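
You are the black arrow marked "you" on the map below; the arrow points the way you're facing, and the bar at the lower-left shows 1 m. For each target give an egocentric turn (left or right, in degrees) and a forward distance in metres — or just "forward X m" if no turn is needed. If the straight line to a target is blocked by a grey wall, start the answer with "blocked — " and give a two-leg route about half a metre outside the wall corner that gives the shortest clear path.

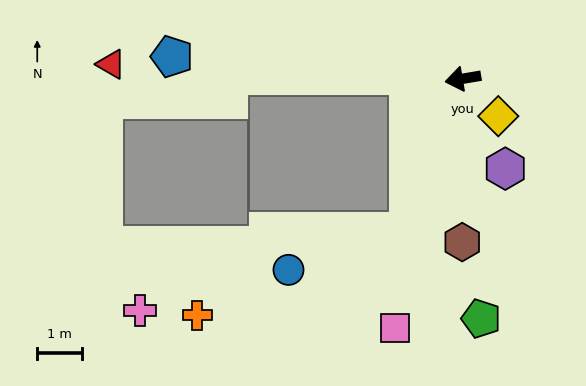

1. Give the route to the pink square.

turn left 65°, forward 5.8 m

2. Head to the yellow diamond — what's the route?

turn left 124°, forward 1.1 m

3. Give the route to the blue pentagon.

turn right 14°, forward 6.5 m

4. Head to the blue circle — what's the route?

blocked — turn left 61°, forward 3.6 m, then turn right 53°, forward 2.8 m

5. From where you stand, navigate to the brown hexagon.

turn left 80°, forward 3.6 m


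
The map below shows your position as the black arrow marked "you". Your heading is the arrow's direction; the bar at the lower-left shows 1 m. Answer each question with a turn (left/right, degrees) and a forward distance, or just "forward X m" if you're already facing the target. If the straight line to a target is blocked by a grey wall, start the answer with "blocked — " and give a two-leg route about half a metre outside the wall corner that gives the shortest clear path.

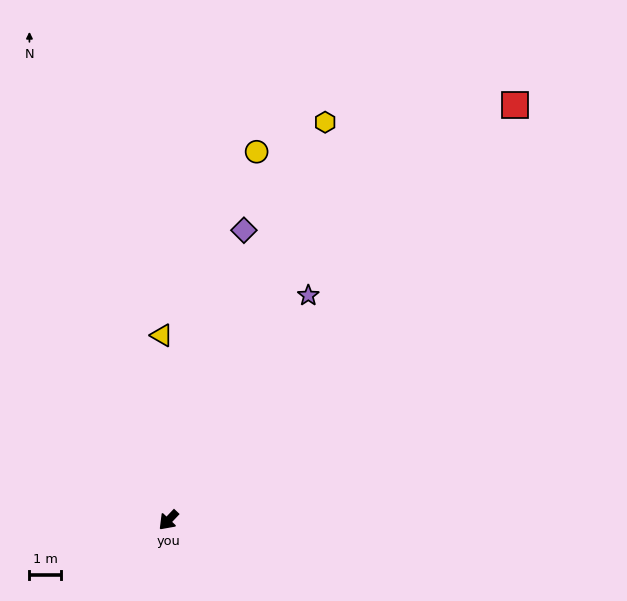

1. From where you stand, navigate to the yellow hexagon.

turn right 158°, forward 13.4 m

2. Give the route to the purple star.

turn right 168°, forward 8.3 m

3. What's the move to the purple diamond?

turn right 151°, forward 9.4 m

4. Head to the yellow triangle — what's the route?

turn right 134°, forward 5.8 m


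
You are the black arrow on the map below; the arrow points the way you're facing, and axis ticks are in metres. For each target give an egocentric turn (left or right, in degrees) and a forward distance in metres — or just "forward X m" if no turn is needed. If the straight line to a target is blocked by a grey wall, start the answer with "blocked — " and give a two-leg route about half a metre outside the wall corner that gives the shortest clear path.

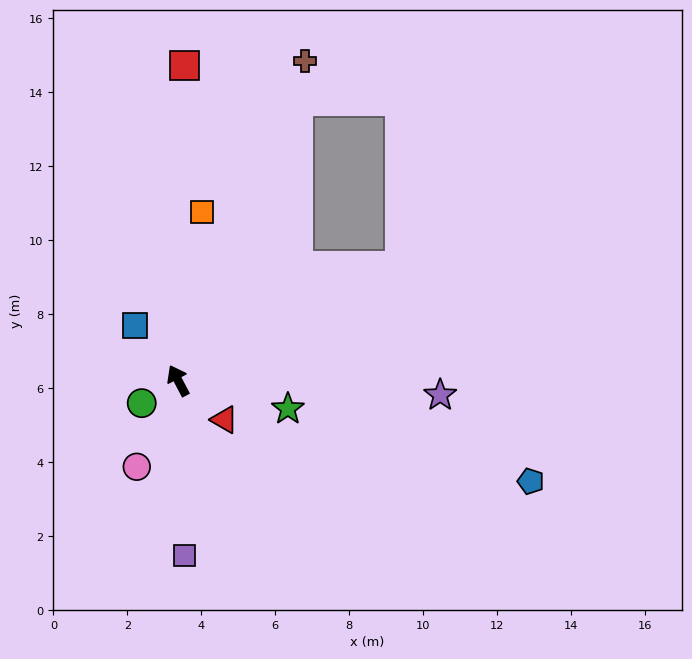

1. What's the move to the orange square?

turn right 36°, forward 4.6 m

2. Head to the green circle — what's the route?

turn left 94°, forward 1.2 m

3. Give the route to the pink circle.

turn left 127°, forward 2.6 m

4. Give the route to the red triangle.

turn right 158°, forward 1.6 m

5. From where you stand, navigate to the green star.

turn right 132°, forward 3.1 m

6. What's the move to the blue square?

turn left 10°, forward 1.9 m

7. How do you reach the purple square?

turn left 154°, forward 4.7 m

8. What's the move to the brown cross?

turn right 49°, forward 9.3 m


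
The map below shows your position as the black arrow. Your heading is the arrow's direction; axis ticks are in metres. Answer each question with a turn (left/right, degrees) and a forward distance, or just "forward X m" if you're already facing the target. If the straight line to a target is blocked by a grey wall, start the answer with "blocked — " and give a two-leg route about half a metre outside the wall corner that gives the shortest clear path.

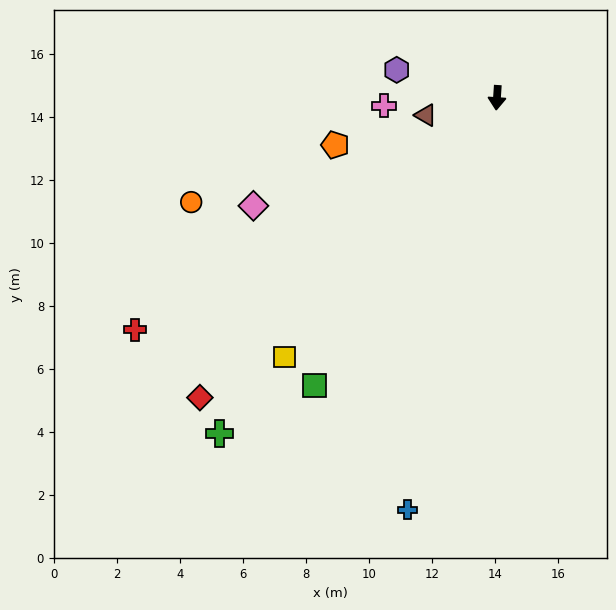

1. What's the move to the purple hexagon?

turn right 102°, forward 3.3 m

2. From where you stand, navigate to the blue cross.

turn right 9°, forward 13.4 m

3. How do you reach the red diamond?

turn right 41°, forward 13.4 m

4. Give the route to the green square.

turn right 29°, forward 10.8 m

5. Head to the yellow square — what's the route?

turn right 36°, forward 10.6 m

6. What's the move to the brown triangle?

turn right 73°, forward 2.3 m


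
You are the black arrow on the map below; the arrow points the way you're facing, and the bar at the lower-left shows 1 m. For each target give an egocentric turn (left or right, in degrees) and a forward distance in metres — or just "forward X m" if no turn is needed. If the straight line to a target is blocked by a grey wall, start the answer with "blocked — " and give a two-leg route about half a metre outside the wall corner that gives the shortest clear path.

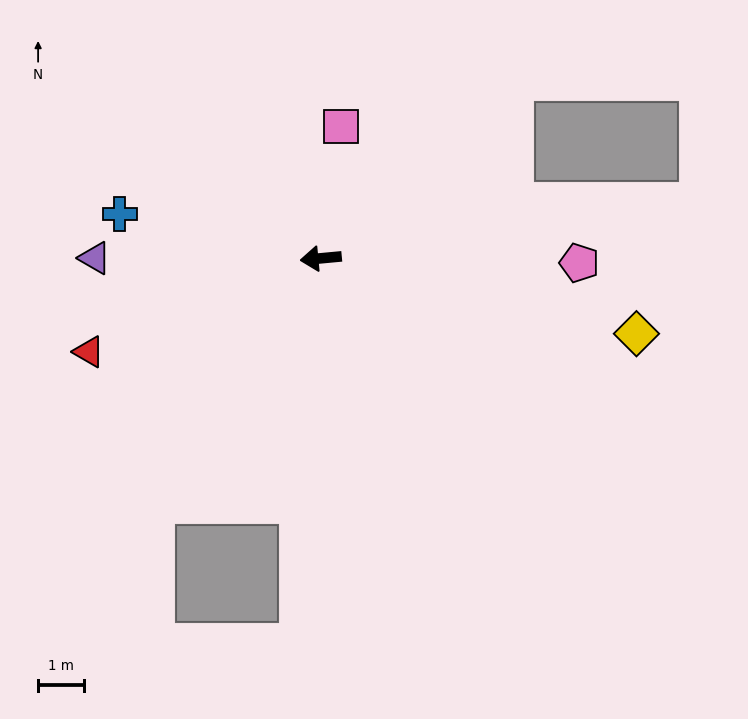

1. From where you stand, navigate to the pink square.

turn right 104°, forward 2.9 m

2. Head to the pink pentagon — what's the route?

turn left 174°, forward 5.7 m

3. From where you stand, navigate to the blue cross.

turn right 18°, forward 4.5 m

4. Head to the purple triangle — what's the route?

turn right 5°, forward 5.0 m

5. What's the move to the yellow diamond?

turn left 161°, forward 7.1 m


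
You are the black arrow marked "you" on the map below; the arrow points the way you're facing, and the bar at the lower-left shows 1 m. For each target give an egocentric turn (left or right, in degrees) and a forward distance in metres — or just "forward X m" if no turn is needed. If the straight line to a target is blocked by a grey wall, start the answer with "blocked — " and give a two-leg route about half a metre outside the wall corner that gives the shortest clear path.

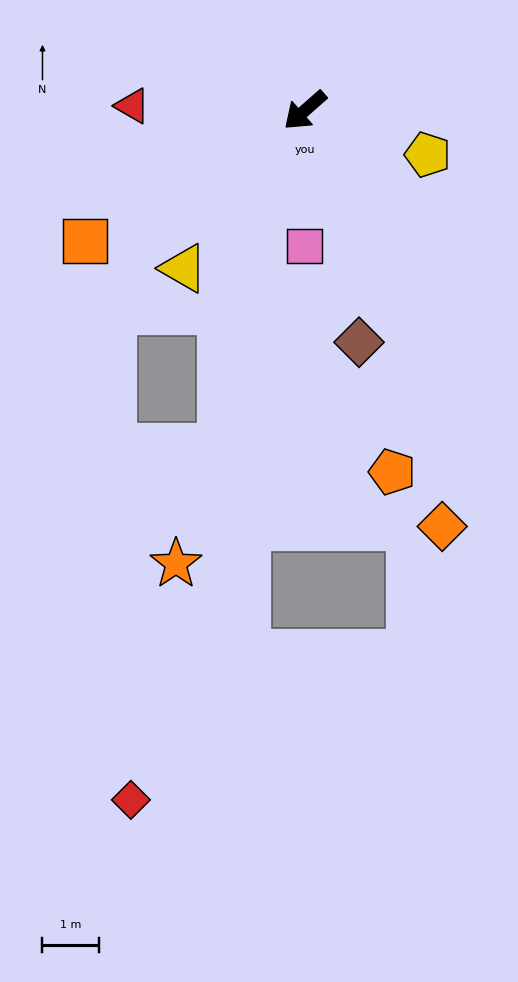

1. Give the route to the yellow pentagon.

turn left 119°, forward 2.3 m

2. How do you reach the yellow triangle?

turn left 11°, forward 3.6 m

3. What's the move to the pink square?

turn left 48°, forward 2.4 m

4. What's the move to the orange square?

turn right 11°, forward 4.6 m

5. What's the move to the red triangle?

turn right 43°, forward 3.1 m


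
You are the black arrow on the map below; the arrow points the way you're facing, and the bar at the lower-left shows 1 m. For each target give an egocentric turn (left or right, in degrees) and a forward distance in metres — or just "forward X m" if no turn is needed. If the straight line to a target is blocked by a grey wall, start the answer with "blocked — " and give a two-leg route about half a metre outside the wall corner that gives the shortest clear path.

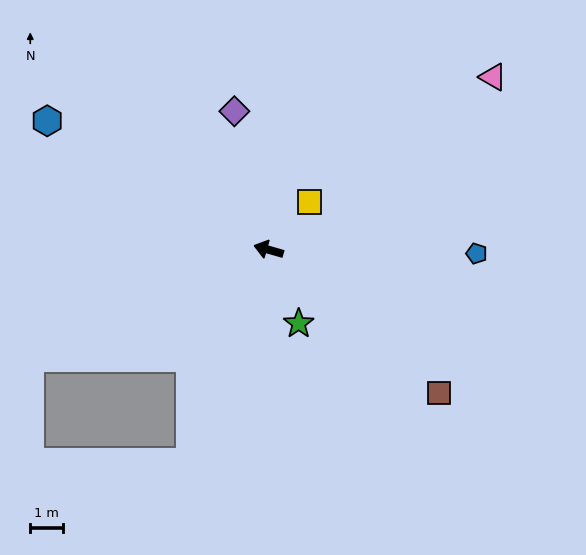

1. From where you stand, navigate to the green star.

turn left 128°, forward 2.4 m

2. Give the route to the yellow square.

turn right 115°, forward 1.9 m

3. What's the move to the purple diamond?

turn right 60°, forward 4.3 m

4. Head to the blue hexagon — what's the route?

turn right 14°, forward 7.7 m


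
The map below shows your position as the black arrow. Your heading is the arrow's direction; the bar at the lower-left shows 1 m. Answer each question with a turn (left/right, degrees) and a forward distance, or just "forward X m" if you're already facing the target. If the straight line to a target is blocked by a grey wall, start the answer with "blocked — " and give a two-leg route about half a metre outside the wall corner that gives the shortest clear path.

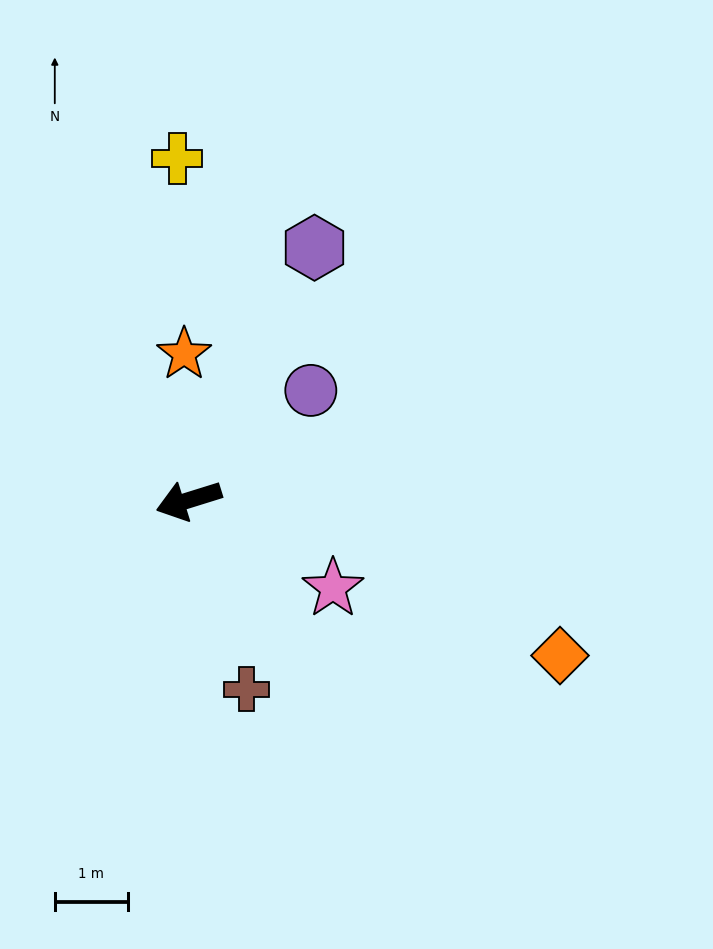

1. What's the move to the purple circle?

turn right 155°, forward 2.2 m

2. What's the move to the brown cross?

turn left 90°, forward 2.7 m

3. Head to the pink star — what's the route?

turn left 131°, forward 2.3 m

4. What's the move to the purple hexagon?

turn right 134°, forward 3.9 m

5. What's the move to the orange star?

turn right 106°, forward 2.0 m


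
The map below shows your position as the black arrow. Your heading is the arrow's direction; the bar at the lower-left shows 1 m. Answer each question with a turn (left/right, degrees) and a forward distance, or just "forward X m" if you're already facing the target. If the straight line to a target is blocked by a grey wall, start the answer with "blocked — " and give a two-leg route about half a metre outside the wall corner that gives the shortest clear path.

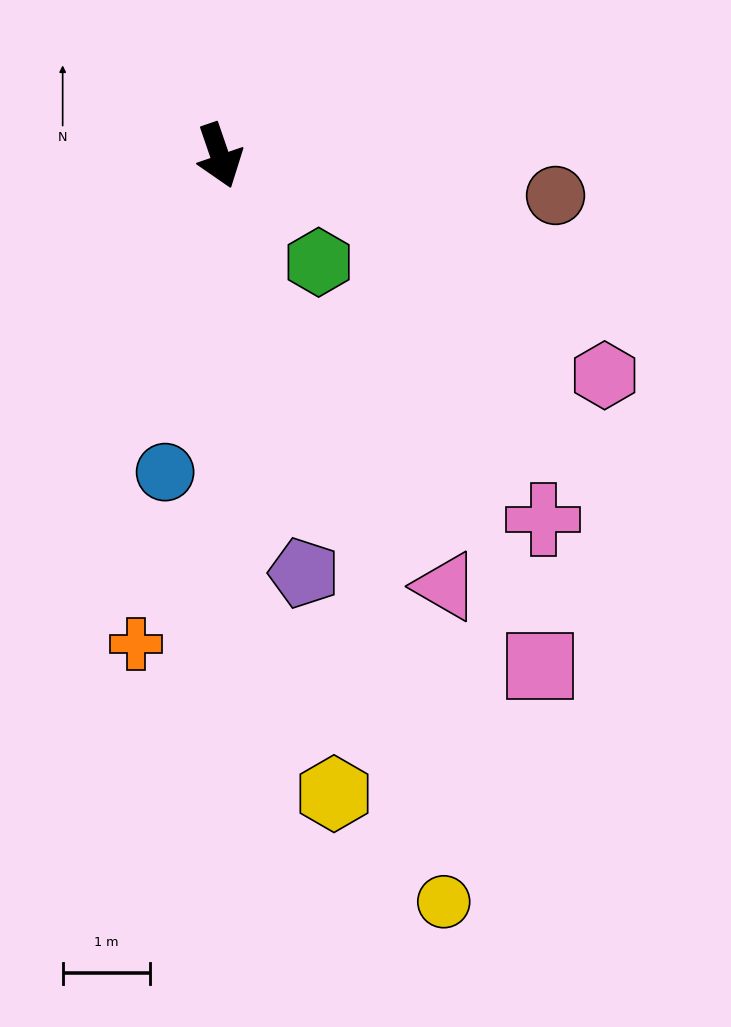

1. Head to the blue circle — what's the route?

turn right 29°, forward 3.7 m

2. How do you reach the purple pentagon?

turn right 8°, forward 4.9 m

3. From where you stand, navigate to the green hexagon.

turn left 24°, forward 1.7 m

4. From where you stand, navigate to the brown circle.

turn left 64°, forward 3.9 m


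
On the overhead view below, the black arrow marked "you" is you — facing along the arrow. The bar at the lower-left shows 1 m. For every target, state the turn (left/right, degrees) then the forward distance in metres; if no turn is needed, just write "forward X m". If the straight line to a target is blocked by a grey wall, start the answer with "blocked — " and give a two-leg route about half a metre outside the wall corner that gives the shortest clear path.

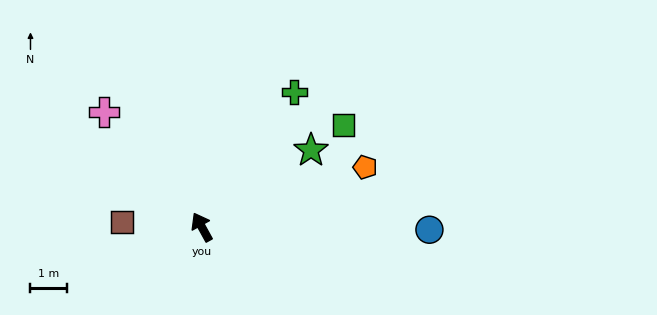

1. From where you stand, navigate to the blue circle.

turn right 120°, forward 6.3 m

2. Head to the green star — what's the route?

turn right 84°, forward 3.7 m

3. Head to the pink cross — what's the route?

turn left 11°, forward 4.2 m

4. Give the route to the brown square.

turn left 57°, forward 2.2 m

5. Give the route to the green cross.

turn right 63°, forward 4.5 m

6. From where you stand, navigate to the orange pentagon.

turn right 99°, forward 4.8 m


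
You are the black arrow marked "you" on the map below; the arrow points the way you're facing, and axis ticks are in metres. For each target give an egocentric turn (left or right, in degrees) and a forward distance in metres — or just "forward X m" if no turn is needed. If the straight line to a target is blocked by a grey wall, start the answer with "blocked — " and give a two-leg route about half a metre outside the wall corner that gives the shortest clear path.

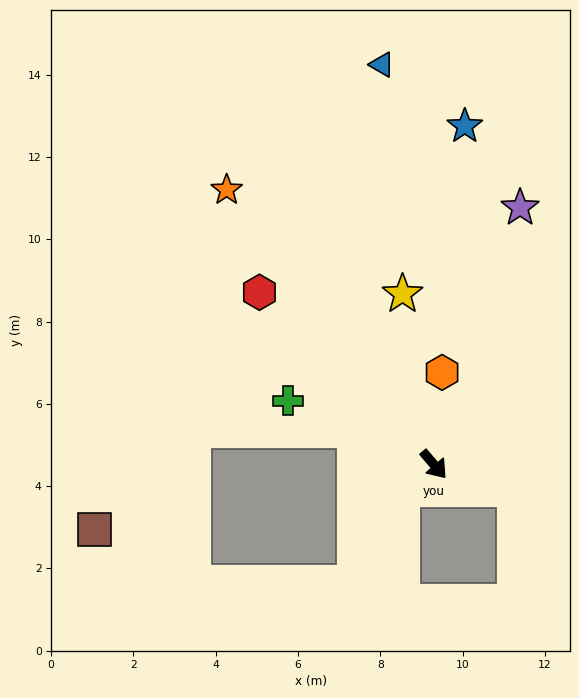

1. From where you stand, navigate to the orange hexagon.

turn left 134°, forward 2.2 m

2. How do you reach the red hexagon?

turn right 175°, forward 6.0 m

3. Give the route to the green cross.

turn right 154°, forward 3.9 m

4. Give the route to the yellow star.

turn left 150°, forward 4.2 m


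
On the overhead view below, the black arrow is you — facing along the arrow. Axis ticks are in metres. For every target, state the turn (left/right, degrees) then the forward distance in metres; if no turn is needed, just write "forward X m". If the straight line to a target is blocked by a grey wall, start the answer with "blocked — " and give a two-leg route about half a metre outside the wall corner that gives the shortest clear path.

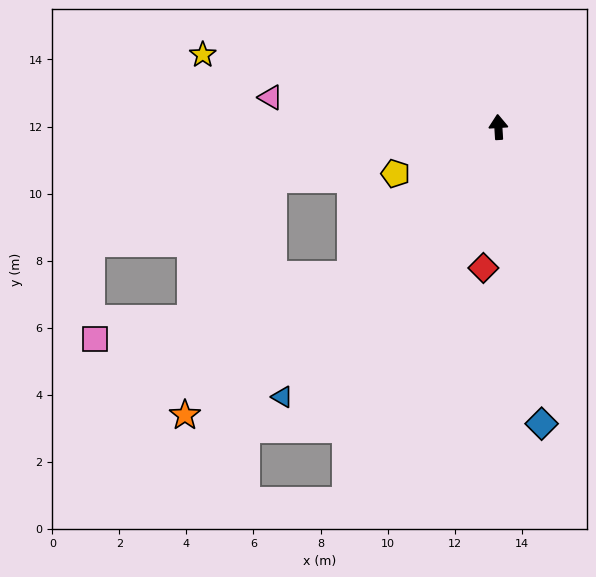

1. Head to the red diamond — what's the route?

turn left 170°, forward 4.2 m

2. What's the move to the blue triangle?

turn left 138°, forward 10.3 m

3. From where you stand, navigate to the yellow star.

turn left 73°, forward 9.1 m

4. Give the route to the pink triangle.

turn left 79°, forward 6.9 m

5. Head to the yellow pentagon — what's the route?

turn left 111°, forward 3.4 m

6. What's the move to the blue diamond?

turn right 175°, forward 8.9 m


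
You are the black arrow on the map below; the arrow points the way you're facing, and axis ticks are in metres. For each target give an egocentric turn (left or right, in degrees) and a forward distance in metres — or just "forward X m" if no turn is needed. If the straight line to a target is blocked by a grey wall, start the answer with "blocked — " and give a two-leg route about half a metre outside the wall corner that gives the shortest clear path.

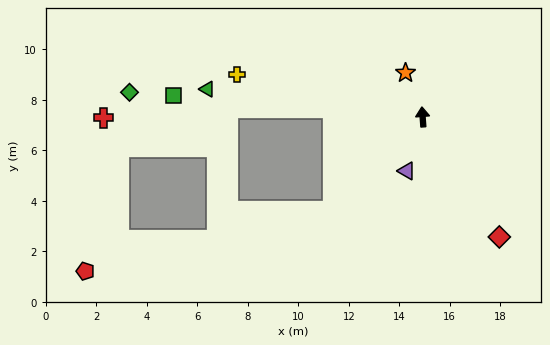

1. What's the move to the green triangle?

turn left 78°, forward 8.6 m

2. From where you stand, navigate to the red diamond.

turn right 152°, forward 5.6 m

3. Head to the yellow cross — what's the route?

turn left 73°, forward 7.5 m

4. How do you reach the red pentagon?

blocked — turn left 132°, forward 5.1 m, then turn right 33°, forward 10.1 m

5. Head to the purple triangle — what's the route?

turn left 159°, forward 2.2 m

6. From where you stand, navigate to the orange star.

turn left 17°, forward 1.9 m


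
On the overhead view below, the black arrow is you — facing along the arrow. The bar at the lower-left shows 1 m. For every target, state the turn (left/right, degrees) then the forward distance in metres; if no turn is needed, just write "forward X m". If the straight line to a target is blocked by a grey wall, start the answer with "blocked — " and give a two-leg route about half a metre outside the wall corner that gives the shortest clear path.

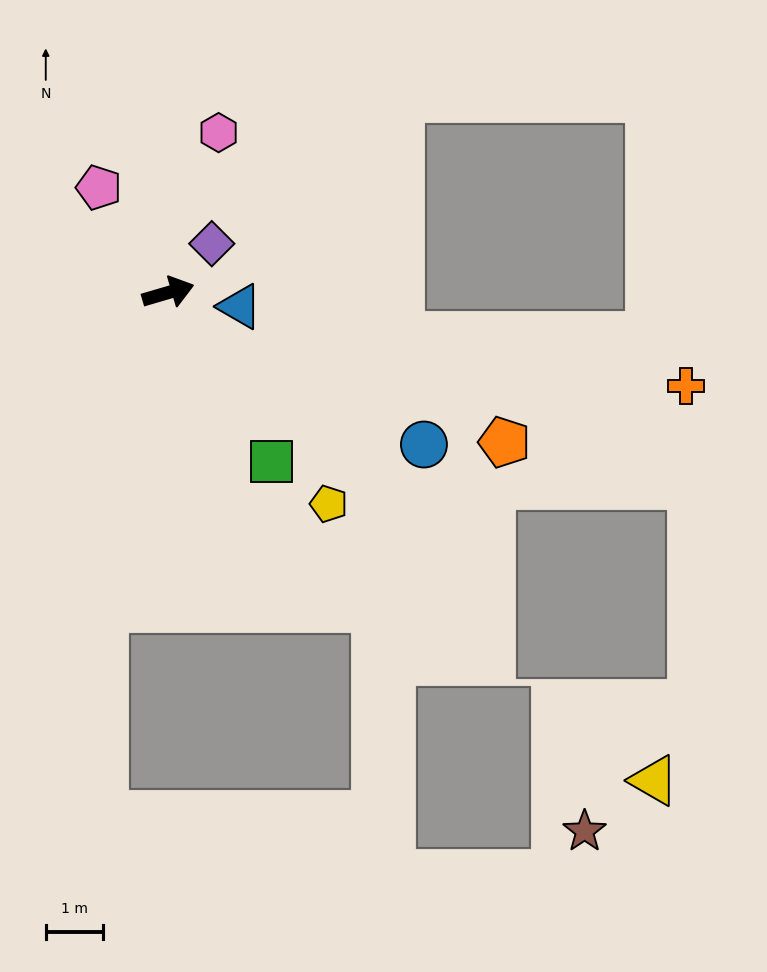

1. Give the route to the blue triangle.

turn right 27°, forward 1.3 m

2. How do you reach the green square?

turn right 75°, forward 3.4 m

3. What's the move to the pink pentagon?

turn left 107°, forward 2.2 m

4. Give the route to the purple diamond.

turn left 32°, forward 1.1 m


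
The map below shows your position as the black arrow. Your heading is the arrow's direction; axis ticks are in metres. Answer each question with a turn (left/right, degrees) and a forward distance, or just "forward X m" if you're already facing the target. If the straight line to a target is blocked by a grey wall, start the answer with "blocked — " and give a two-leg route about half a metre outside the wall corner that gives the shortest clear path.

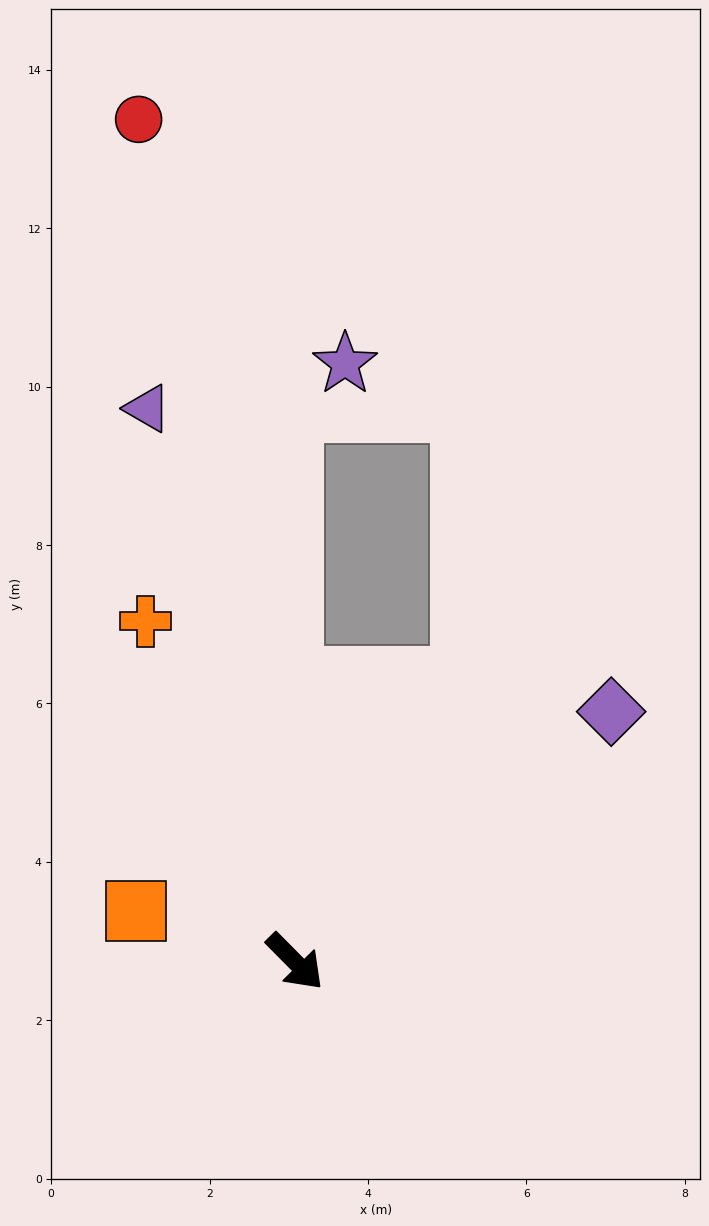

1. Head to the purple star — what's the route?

blocked — turn left 136°, forward 7.0 m, then turn right 52°, forward 0.9 m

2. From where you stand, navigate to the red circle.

turn left 146°, forward 10.8 m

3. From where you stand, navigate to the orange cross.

turn left 159°, forward 4.7 m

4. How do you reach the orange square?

turn right 152°, forward 2.1 m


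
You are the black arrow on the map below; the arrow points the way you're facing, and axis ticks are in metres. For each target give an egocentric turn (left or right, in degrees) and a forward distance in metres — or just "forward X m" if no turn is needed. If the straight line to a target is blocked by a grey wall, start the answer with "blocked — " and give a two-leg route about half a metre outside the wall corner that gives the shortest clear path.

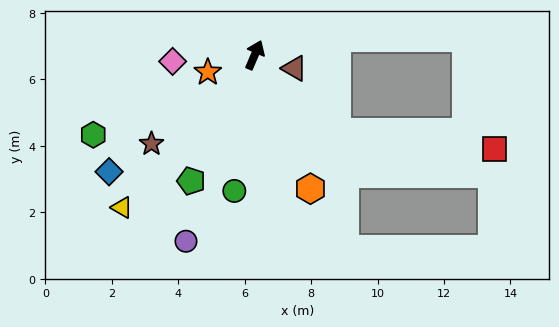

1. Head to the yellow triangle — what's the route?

turn left 162°, forward 6.1 m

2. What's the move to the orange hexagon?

turn right 134°, forward 4.4 m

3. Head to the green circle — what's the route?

turn right 165°, forward 4.1 m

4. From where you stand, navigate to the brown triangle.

turn right 86°, forward 1.3 m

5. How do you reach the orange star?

turn left 133°, forward 1.5 m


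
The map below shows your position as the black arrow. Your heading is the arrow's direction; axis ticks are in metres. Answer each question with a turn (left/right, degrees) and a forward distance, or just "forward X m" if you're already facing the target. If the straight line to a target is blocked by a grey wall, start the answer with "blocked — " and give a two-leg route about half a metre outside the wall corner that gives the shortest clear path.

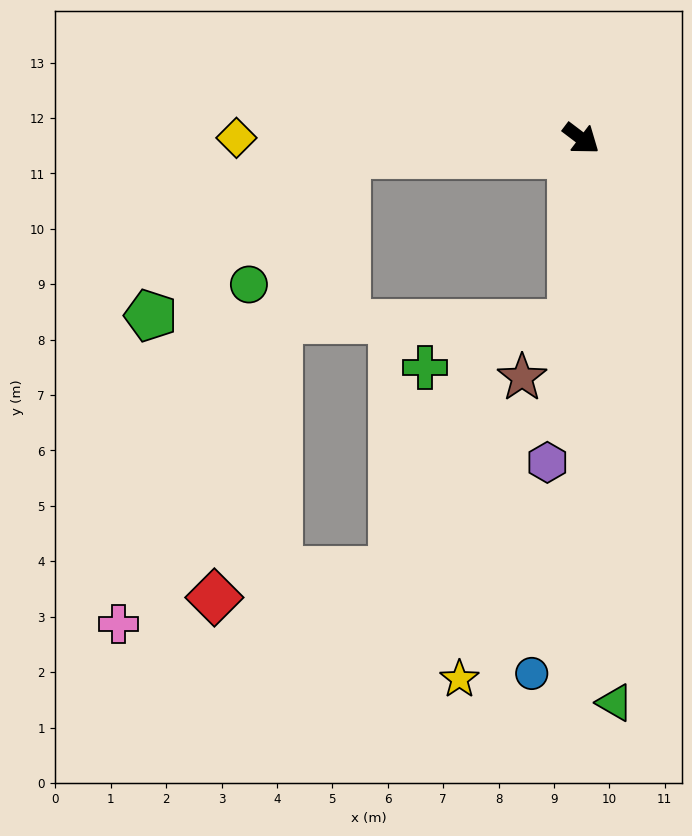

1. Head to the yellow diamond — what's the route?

turn right 143°, forward 6.2 m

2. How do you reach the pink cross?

blocked — turn right 139°, forward 4.2 m, then turn left 60°, forward 9.4 m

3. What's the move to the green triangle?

turn right 49°, forward 10.2 m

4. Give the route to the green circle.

blocked — turn right 139°, forward 4.2 m, then turn left 49°, forward 2.9 m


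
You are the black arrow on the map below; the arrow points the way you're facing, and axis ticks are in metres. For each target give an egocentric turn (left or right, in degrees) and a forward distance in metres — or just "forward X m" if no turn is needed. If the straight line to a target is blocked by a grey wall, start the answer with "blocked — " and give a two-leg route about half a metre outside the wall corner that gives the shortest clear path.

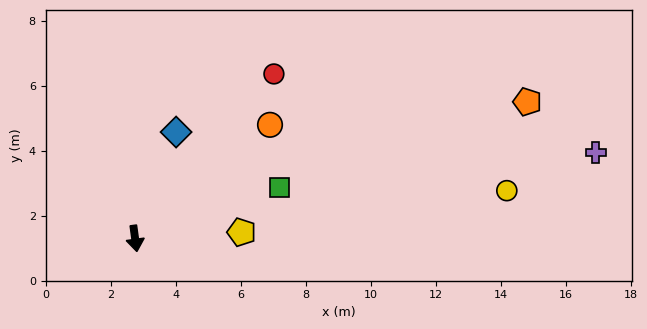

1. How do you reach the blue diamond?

turn left 151°, forward 3.5 m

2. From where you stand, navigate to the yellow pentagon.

turn left 86°, forward 3.3 m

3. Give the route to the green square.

turn left 102°, forward 4.7 m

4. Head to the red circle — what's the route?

turn left 132°, forward 6.6 m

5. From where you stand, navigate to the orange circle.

turn left 122°, forward 5.4 m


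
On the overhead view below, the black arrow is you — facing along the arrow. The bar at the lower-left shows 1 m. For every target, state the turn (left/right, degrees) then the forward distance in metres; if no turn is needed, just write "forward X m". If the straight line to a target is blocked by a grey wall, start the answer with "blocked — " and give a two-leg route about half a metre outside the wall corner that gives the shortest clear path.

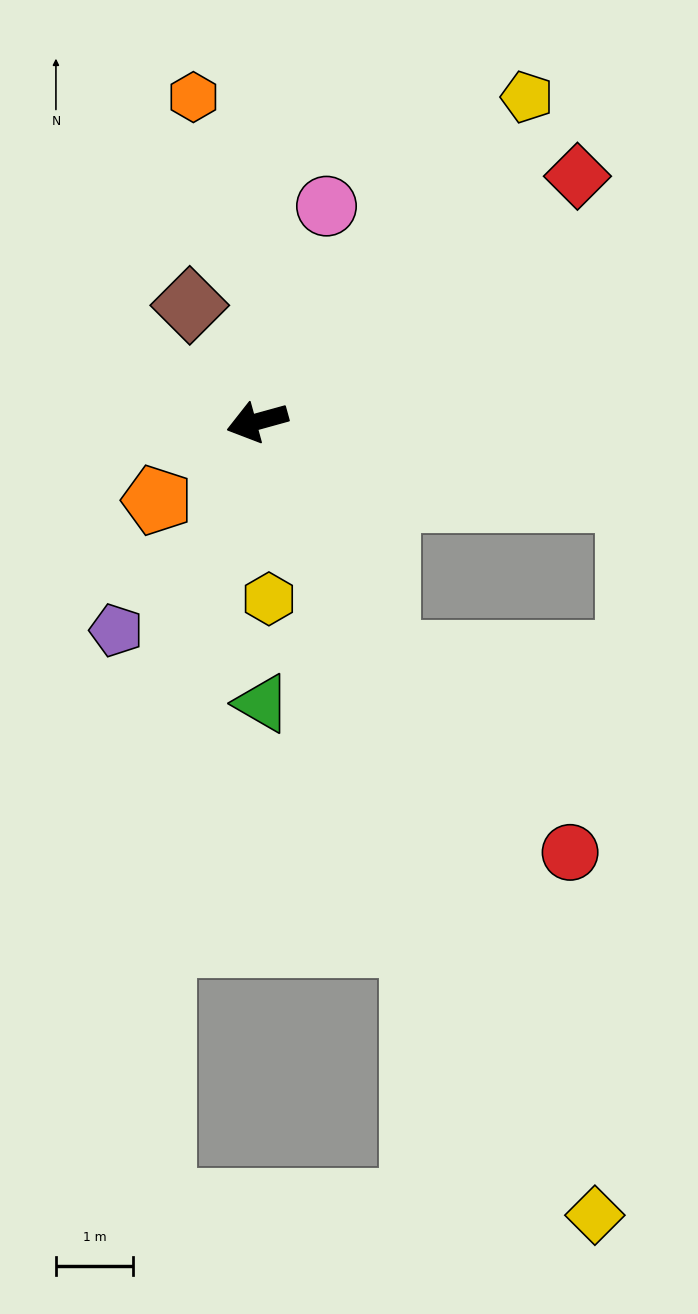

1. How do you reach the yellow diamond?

turn left 98°, forward 11.2 m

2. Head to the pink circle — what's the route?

turn right 123°, forward 2.9 m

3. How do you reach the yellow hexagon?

turn left 78°, forward 2.3 m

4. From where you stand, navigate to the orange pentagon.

turn left 23°, forward 1.7 m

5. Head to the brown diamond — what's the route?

turn right 75°, forward 1.7 m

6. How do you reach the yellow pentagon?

turn right 145°, forward 5.5 m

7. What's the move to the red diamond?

turn right 158°, forward 5.2 m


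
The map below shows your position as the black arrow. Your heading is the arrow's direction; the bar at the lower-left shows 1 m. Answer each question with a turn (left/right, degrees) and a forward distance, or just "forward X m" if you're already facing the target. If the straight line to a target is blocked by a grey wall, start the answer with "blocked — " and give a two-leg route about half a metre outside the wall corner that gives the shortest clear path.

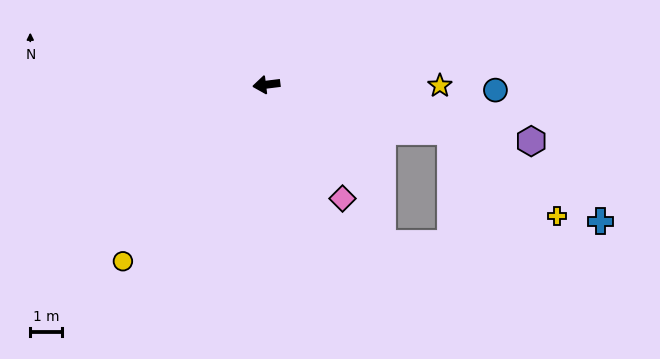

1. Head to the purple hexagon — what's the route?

turn left 161°, forward 8.4 m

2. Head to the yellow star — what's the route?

turn left 173°, forward 5.4 m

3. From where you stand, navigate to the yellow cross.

blocked — turn left 159°, forward 5.9 m, then turn right 25°, forward 4.2 m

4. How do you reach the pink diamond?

turn left 117°, forward 4.3 m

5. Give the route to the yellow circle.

turn left 44°, forward 7.1 m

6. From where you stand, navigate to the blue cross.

blocked — turn left 159°, forward 5.9 m, then turn right 17°, forward 5.4 m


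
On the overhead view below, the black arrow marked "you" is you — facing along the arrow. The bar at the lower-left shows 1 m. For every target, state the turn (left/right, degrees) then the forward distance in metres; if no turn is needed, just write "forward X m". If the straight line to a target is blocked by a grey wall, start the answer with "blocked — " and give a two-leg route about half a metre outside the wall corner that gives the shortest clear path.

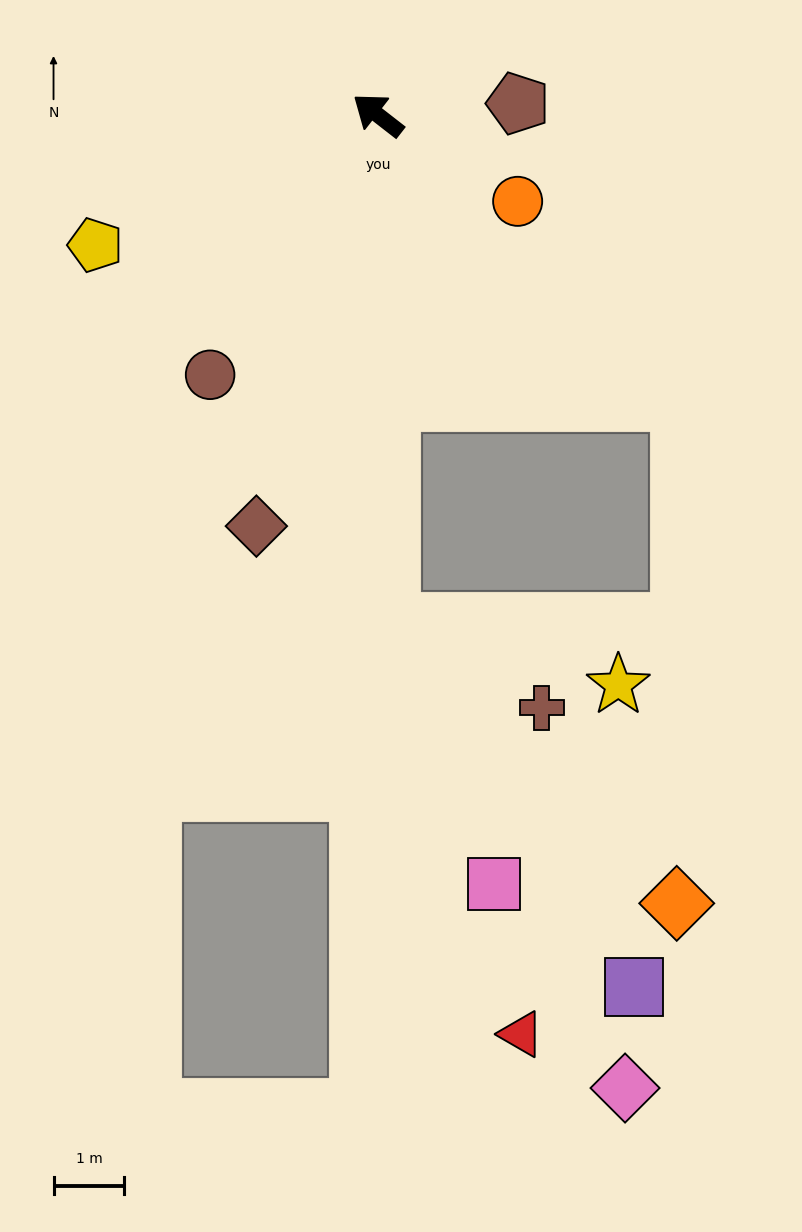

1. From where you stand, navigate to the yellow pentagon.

turn left 63°, forward 4.4 m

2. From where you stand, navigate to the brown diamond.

turn left 111°, forward 6.1 m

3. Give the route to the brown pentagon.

turn right 137°, forward 2.0 m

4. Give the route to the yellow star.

blocked — turn left 129°, forward 7.2 m, then turn left 74°, forward 3.3 m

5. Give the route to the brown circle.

turn left 95°, forward 4.4 m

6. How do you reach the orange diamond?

blocked — turn left 129°, forward 7.2 m, then turn left 44°, forward 5.7 m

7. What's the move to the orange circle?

turn right 174°, forward 2.3 m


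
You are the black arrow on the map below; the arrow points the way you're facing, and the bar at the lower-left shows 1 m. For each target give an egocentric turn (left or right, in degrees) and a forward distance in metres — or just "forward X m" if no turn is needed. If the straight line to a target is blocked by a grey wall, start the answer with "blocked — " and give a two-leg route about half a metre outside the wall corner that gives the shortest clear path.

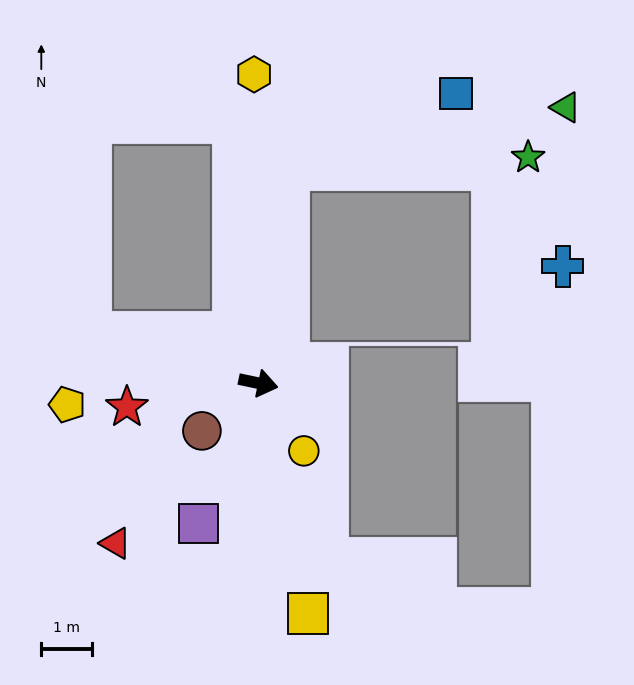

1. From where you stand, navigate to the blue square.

blocked — turn left 94°, forward 4.3 m, then turn right 58°, forward 3.7 m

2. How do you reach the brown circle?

turn right 128°, forward 1.5 m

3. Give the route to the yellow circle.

turn right 44°, forward 1.6 m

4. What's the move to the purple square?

turn right 101°, forward 3.0 m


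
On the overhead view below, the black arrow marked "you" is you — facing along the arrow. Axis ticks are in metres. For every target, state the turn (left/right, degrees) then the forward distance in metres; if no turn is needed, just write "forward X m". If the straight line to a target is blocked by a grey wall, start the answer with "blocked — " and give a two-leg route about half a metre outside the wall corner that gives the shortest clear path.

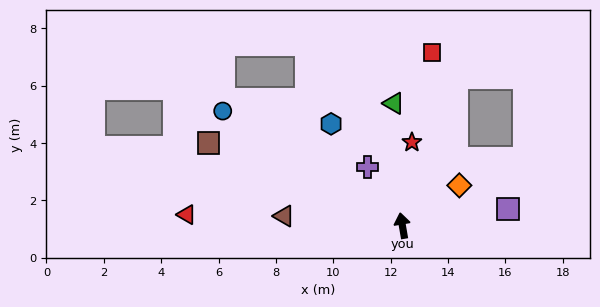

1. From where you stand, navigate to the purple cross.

turn left 21°, forward 2.4 m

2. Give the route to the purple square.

turn right 91°, forward 3.7 m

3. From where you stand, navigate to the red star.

turn right 16°, forward 2.9 m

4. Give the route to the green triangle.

turn right 6°, forward 4.3 m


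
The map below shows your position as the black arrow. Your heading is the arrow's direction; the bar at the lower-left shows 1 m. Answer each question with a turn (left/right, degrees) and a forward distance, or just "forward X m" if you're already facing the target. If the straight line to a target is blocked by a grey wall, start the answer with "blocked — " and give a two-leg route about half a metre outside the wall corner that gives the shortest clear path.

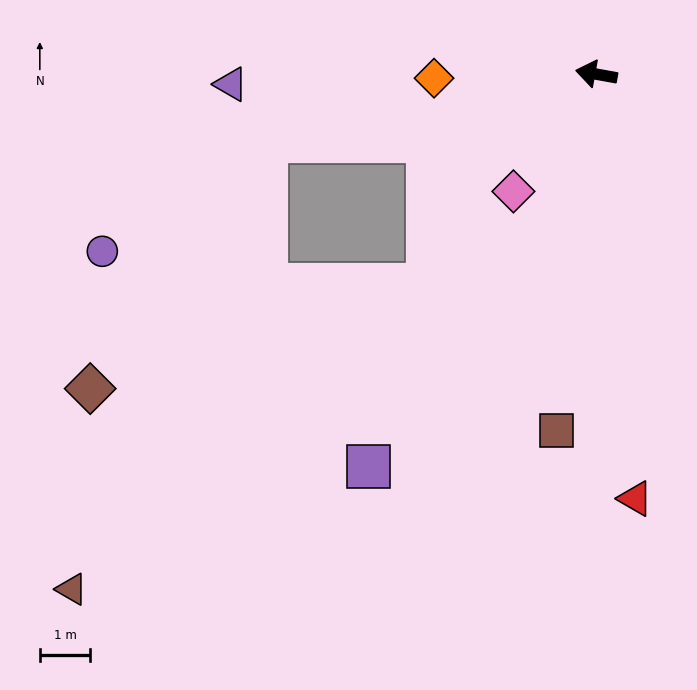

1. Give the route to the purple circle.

blocked — turn left 22°, forward 6.7 m, then turn left 22°, forward 3.9 m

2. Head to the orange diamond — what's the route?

turn left 12°, forward 3.2 m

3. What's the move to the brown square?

turn left 94°, forward 7.1 m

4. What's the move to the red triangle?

turn left 105°, forward 8.4 m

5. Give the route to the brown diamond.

blocked — turn left 22°, forward 6.7 m, then turn left 43°, forward 6.0 m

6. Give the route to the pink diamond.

turn left 65°, forward 2.8 m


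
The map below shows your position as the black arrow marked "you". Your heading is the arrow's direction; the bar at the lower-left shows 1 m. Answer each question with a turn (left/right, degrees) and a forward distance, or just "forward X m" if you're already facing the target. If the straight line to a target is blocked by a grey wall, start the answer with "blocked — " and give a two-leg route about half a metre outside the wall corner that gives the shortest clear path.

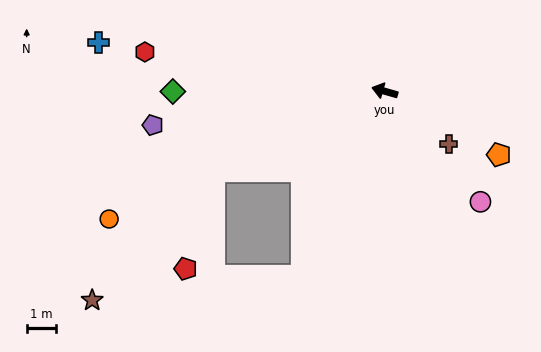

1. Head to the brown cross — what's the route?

turn left 156°, forward 2.9 m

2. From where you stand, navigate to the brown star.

blocked — turn left 41°, forward 6.5 m, then turn left 22°, forward 6.2 m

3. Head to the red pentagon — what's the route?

blocked — turn left 41°, forward 6.5 m, then turn left 49°, forward 3.5 m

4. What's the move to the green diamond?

turn left 16°, forward 7.3 m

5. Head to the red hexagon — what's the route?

turn left 7°, forward 8.4 m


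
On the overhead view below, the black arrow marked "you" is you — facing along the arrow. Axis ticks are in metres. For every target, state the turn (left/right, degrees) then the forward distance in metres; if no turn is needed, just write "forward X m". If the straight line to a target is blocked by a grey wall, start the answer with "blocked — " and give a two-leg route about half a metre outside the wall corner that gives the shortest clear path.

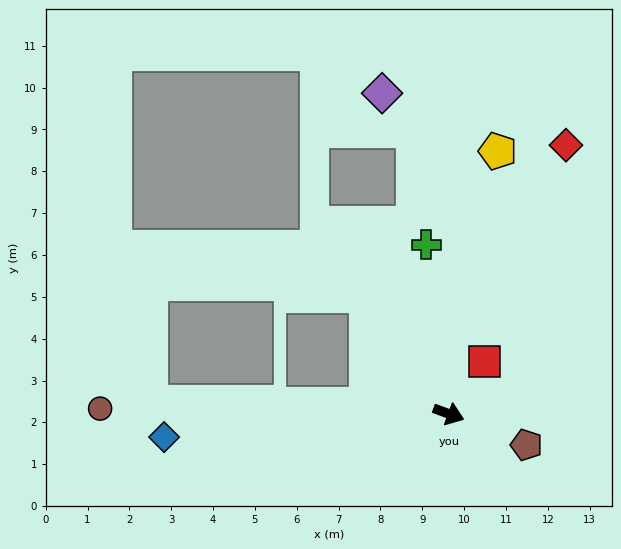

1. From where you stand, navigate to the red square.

turn left 76°, forward 1.5 m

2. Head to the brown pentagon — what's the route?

forward 2.0 m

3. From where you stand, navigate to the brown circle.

turn right 161°, forward 8.3 m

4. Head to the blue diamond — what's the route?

turn right 155°, forward 6.8 m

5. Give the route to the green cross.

turn left 118°, forward 4.1 m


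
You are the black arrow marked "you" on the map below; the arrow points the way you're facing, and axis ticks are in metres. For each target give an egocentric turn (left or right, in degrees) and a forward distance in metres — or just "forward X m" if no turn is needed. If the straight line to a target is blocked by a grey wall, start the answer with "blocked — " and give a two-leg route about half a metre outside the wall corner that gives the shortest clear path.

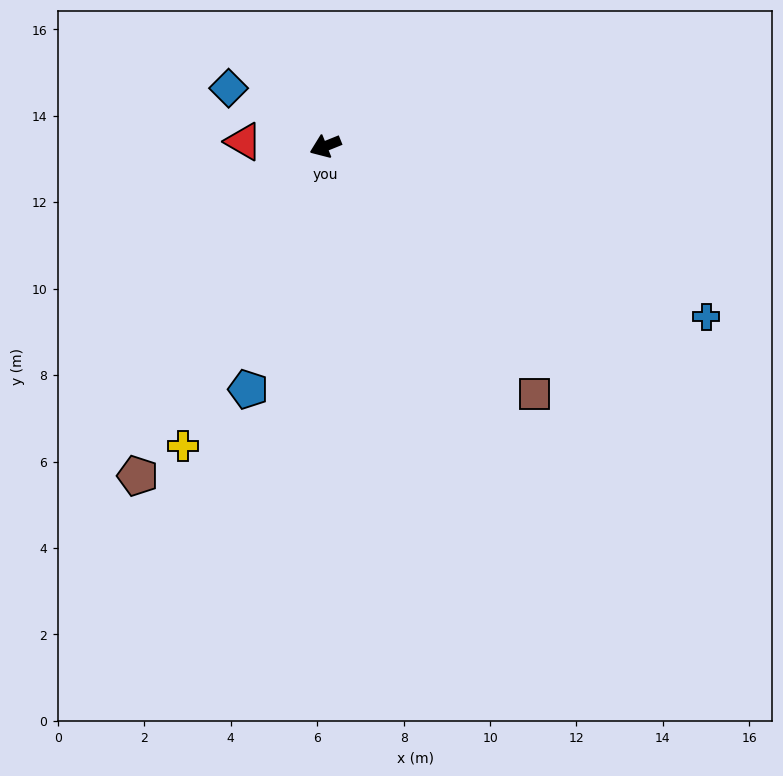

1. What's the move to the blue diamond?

turn right 53°, forward 2.6 m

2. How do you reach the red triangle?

turn right 25°, forward 1.9 m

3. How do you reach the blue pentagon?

turn left 50°, forward 5.9 m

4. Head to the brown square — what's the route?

turn left 108°, forward 7.5 m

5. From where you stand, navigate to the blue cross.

turn left 134°, forward 9.7 m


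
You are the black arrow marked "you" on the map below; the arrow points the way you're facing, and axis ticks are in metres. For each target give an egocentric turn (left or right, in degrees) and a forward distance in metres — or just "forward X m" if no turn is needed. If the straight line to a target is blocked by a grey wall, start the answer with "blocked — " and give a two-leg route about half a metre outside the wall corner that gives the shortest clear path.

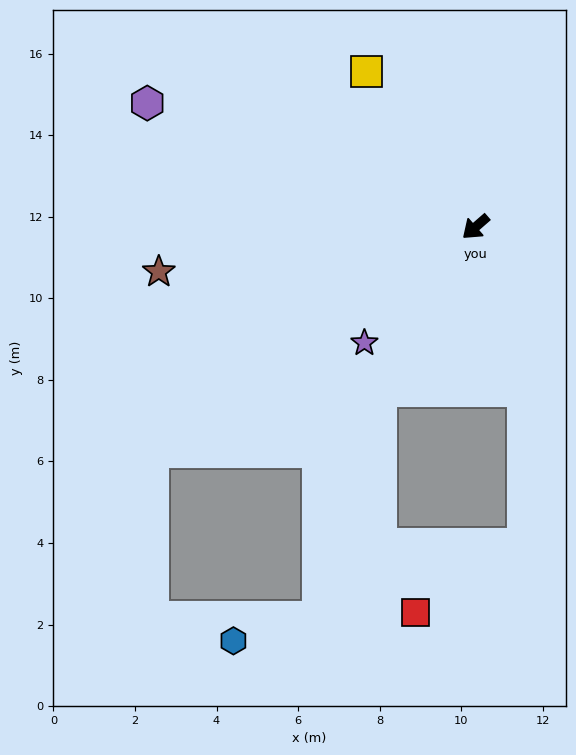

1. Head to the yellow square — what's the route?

turn right 96°, forward 4.7 m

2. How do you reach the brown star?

turn right 33°, forward 7.8 m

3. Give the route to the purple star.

turn left 5°, forward 3.9 m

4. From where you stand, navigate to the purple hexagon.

turn right 62°, forward 8.6 m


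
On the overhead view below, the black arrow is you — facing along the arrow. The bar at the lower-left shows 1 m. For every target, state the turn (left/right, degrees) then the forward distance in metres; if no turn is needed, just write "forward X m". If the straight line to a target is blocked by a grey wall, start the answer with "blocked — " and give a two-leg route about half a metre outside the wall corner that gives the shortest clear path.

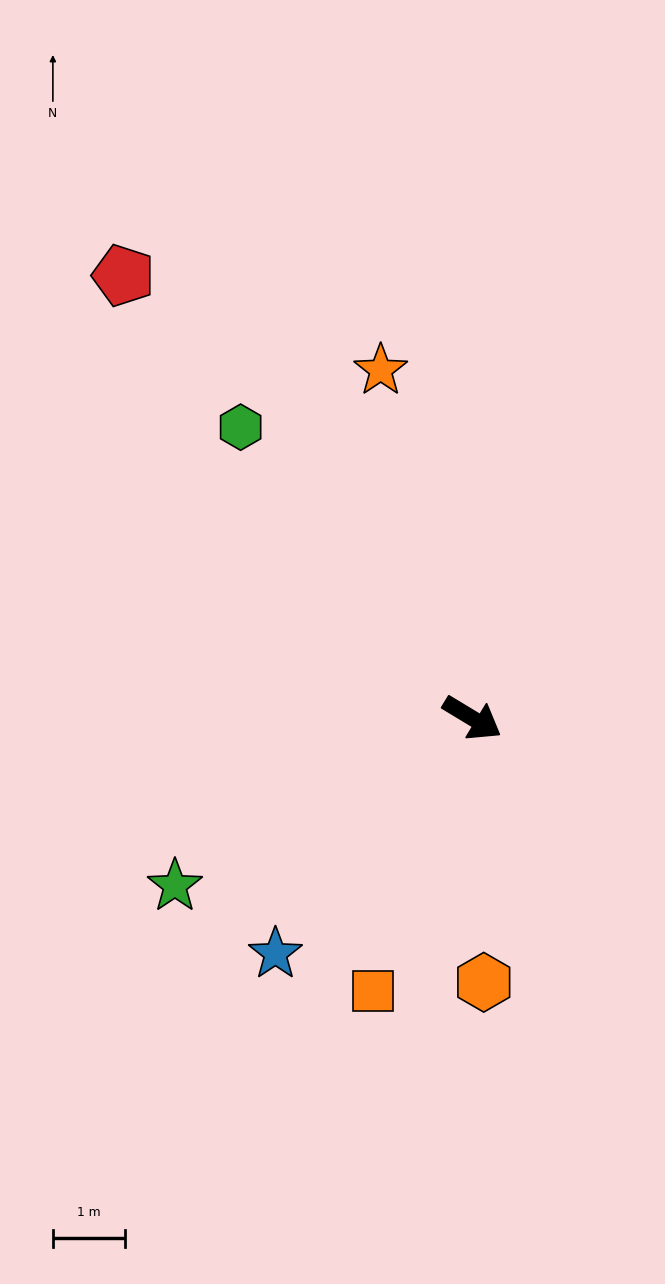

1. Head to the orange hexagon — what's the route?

turn right 56°, forward 3.7 m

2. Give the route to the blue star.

turn right 99°, forward 4.3 m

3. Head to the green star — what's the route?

turn right 119°, forward 4.8 m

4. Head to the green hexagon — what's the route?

turn left 160°, forward 5.2 m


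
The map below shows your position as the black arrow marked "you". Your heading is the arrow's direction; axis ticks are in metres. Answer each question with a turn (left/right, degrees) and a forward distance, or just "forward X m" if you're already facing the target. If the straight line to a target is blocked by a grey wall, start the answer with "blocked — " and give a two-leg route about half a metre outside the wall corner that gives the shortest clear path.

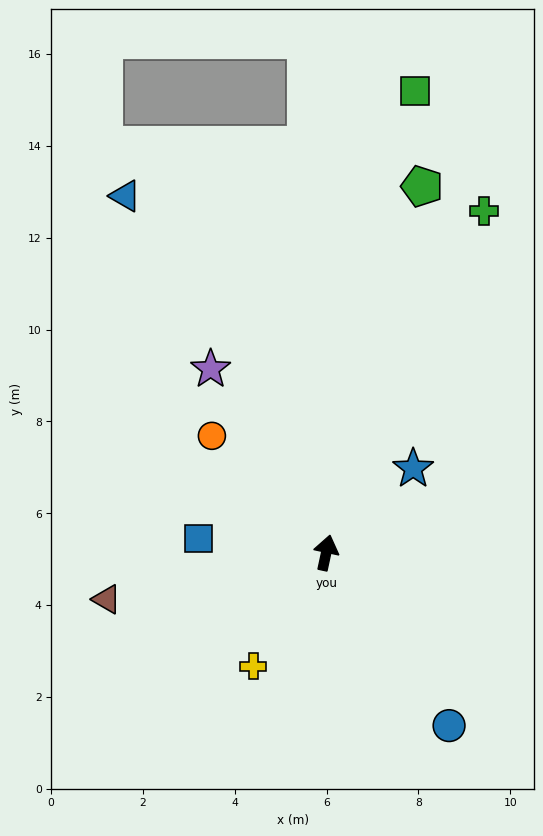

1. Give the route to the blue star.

turn right 34°, forward 2.6 m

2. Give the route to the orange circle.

turn left 57°, forward 3.6 m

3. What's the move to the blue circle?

turn right 132°, forward 4.6 m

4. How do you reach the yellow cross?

turn left 159°, forward 2.9 m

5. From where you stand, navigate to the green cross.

turn right 13°, forward 8.2 m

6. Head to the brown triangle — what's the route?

turn left 114°, forward 4.9 m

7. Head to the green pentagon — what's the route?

turn right 3°, forward 8.2 m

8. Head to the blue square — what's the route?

turn left 96°, forward 2.8 m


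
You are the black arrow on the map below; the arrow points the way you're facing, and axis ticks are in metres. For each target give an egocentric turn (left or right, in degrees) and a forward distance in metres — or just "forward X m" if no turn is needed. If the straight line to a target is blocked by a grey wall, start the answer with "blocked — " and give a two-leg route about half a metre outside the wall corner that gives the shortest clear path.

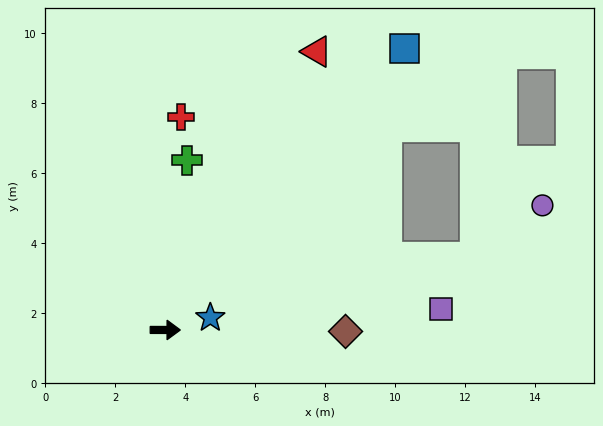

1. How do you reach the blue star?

turn left 15°, forward 1.3 m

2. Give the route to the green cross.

turn left 83°, forward 4.9 m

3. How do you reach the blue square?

turn left 50°, forward 10.6 m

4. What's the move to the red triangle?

turn left 62°, forward 9.1 m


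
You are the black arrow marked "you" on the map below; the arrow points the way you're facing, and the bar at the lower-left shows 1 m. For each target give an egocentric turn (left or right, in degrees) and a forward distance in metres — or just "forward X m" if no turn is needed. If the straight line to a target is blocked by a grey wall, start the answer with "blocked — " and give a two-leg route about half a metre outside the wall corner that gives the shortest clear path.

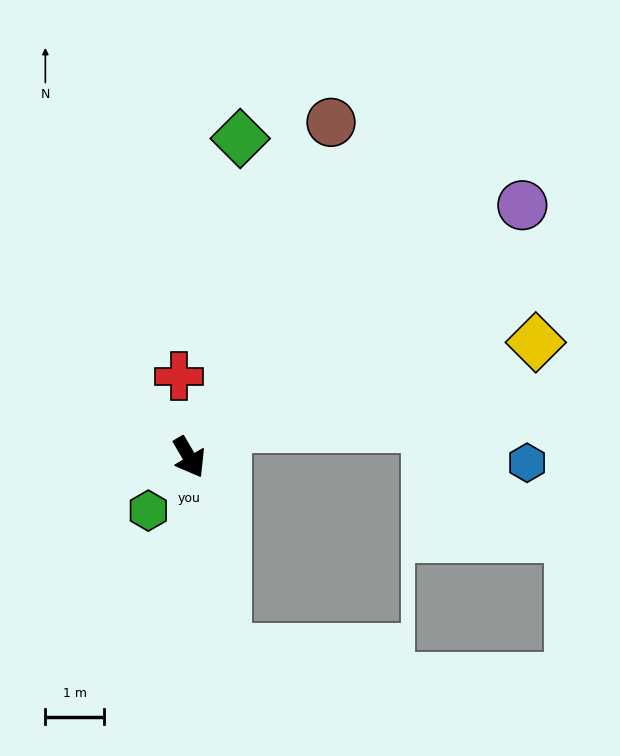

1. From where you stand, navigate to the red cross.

turn left 157°, forward 1.4 m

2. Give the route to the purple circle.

turn left 97°, forward 7.1 m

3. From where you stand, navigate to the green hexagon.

turn right 68°, forward 1.1 m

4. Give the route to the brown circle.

turn left 127°, forward 6.2 m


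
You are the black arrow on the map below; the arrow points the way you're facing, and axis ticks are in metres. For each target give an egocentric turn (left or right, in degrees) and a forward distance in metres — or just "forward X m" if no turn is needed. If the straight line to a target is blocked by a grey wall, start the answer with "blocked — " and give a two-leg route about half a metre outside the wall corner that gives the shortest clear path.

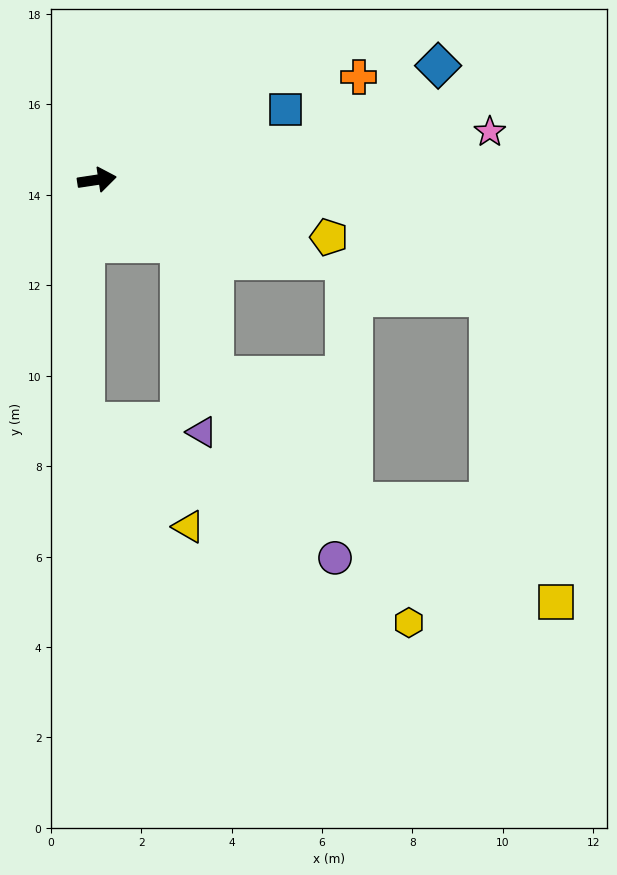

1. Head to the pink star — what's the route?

forward 8.8 m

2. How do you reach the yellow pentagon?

turn right 22°, forward 5.3 m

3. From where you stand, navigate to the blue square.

turn left 12°, forward 4.5 m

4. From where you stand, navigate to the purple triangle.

blocked — turn right 46°, forward 2.3 m, then turn right 46°, forward 4.2 m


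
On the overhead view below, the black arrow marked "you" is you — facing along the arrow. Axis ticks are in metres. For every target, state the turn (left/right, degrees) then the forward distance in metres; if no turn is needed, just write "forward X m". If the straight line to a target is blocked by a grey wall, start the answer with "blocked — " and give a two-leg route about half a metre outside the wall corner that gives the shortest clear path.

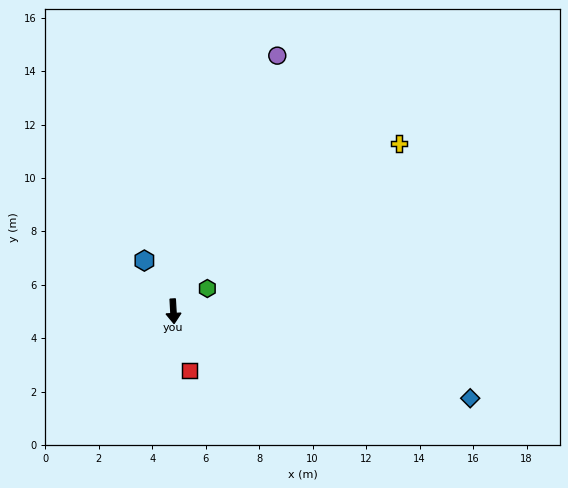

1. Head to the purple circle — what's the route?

turn left 155°, forward 10.3 m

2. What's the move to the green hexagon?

turn left 121°, forward 1.5 m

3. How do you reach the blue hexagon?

turn right 153°, forward 2.2 m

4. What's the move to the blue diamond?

turn left 70°, forward 11.6 m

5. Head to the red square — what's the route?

turn left 12°, forward 2.3 m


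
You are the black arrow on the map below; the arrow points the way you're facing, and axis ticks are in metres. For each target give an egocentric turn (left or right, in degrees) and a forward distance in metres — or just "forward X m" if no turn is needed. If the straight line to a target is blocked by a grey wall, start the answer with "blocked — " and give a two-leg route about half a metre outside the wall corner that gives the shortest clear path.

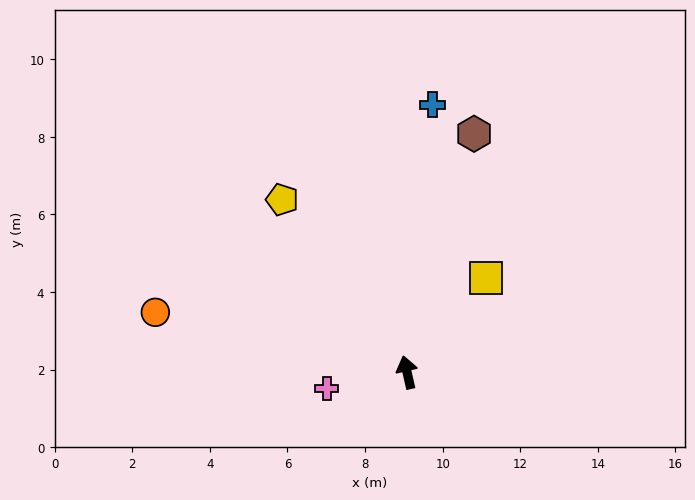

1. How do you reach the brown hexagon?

turn right 29°, forward 6.4 m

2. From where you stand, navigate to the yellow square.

turn right 53°, forward 3.2 m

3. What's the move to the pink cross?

turn left 89°, forward 2.1 m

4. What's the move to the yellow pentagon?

turn left 23°, forward 5.5 m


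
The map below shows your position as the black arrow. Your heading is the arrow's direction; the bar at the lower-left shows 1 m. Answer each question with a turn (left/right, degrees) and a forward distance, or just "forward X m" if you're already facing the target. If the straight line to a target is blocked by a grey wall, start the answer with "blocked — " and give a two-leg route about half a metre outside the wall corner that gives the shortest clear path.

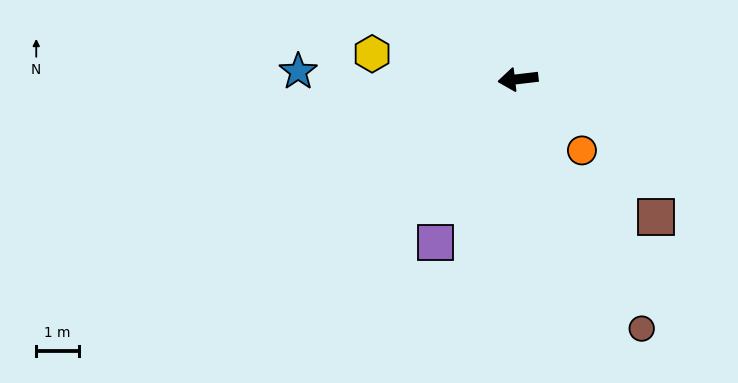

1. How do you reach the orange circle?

turn left 125°, forward 2.3 m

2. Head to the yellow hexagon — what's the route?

turn right 17°, forward 3.5 m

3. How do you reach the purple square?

turn left 56°, forward 4.3 m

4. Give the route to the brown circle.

turn left 110°, forward 6.6 m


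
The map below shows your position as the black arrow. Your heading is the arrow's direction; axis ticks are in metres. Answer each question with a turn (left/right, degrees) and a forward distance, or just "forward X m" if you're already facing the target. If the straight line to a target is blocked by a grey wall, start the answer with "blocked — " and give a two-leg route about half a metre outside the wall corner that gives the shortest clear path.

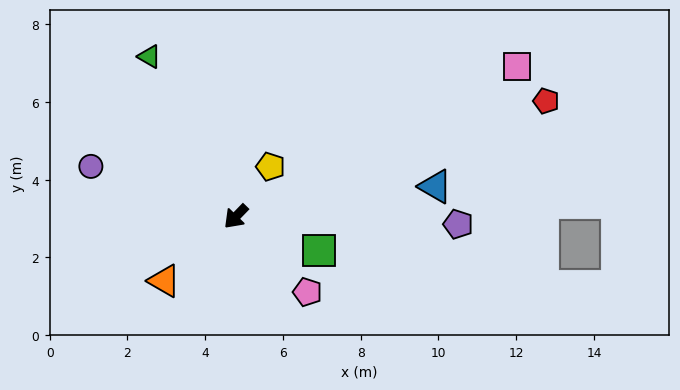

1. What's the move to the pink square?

turn left 162°, forward 8.2 m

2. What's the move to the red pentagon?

turn left 155°, forward 8.5 m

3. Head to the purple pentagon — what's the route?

turn left 132°, forward 5.7 m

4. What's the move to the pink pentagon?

turn left 88°, forward 2.7 m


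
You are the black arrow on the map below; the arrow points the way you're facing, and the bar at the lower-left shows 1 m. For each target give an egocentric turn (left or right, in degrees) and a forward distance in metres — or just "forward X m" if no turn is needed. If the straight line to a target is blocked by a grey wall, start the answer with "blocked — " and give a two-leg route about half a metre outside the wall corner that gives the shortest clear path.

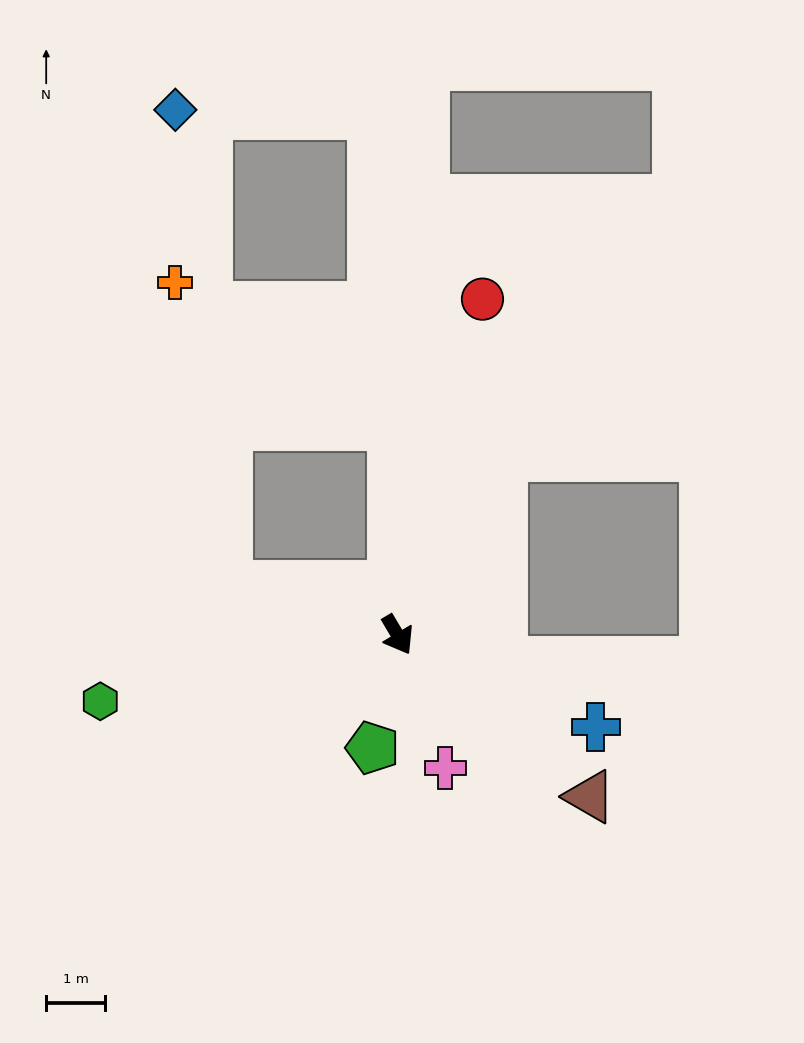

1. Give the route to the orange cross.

blocked — turn left 151°, forward 3.5 m, then turn left 55°, forward 4.4 m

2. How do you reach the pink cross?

turn right 11°, forward 2.4 m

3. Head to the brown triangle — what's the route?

turn left 19°, forward 4.2 m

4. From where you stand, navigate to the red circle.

turn left 135°, forward 5.9 m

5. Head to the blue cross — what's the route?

turn left 34°, forward 3.7 m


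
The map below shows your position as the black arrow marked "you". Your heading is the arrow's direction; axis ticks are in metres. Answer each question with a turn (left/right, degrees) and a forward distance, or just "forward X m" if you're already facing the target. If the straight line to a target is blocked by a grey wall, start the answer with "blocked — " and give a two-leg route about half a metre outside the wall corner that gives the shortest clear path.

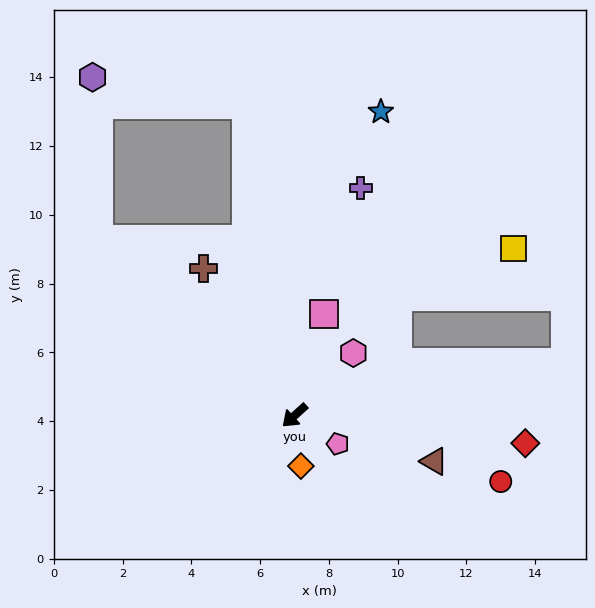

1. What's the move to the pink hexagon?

turn right 175°, forward 2.5 m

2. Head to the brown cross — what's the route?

turn right 101°, forward 5.0 m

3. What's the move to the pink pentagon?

turn left 104°, forward 1.5 m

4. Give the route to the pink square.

turn right 148°, forward 3.1 m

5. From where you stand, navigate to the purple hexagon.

blocked — turn right 84°, forward 7.7 m, then turn right 46°, forward 4.7 m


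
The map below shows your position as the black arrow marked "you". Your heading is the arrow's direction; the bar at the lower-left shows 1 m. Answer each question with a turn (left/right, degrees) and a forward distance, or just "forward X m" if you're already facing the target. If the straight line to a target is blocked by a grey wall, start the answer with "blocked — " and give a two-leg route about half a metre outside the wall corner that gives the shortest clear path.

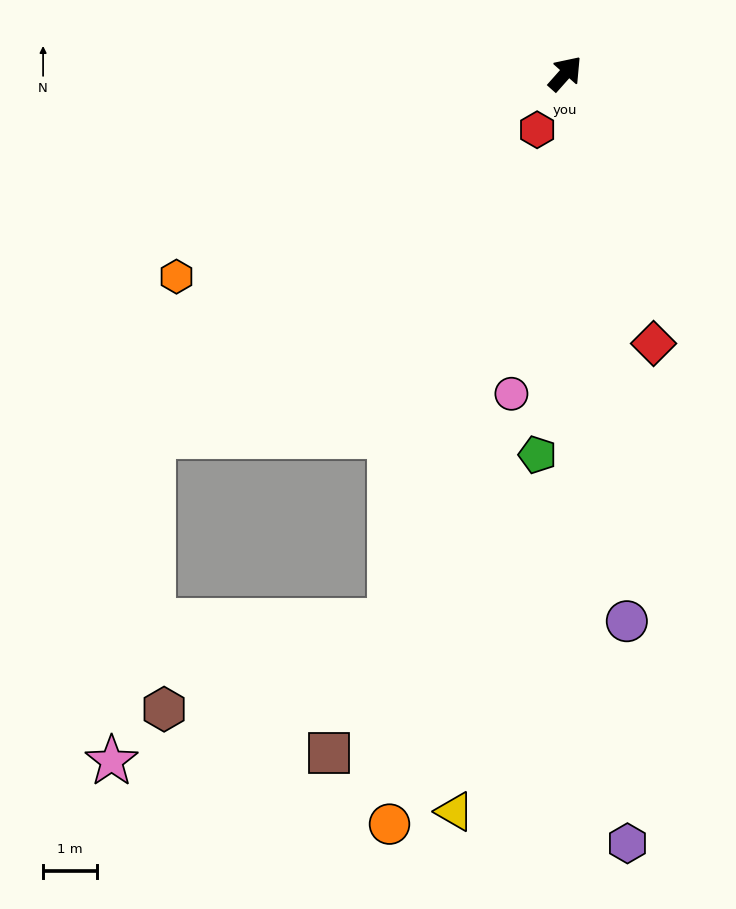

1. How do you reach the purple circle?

turn right 132°, forward 10.2 m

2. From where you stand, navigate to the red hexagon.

turn right 165°, forward 1.2 m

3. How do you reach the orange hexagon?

turn left 159°, forward 8.1 m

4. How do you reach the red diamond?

turn right 120°, forward 5.2 m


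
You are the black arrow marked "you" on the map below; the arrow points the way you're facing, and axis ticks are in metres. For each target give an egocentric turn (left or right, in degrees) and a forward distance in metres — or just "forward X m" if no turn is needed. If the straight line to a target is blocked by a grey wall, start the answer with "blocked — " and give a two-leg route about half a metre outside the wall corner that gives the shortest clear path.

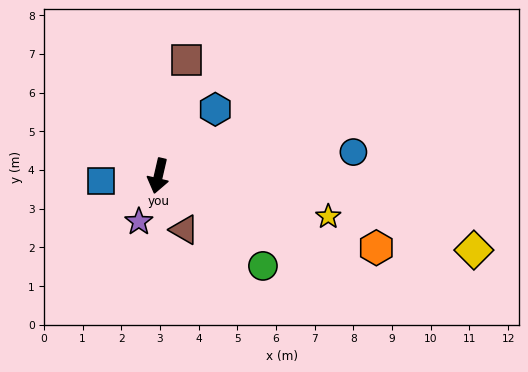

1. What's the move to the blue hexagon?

turn left 152°, forward 2.3 m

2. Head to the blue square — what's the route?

turn right 72°, forward 1.5 m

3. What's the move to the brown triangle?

turn left 39°, forward 1.5 m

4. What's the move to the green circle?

turn left 62°, forward 3.6 m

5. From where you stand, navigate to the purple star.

turn right 10°, forward 1.3 m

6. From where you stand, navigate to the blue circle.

turn left 110°, forward 5.1 m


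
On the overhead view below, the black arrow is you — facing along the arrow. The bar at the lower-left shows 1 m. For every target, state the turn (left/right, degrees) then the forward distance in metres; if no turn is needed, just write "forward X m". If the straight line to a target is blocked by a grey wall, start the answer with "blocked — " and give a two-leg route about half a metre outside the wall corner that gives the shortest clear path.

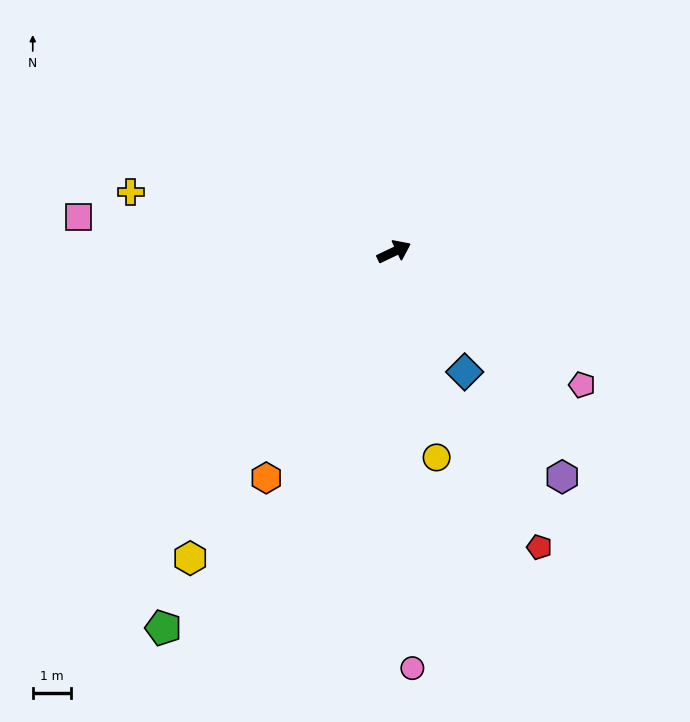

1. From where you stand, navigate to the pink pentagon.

turn right 61°, forward 6.0 m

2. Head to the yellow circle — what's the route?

turn right 104°, forward 5.5 m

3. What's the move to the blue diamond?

turn right 85°, forward 3.7 m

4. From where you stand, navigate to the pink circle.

turn right 113°, forward 10.9 m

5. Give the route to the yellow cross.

turn left 142°, forward 7.1 m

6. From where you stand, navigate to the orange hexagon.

turn right 145°, forward 6.8 m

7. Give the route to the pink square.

turn left 148°, forward 8.3 m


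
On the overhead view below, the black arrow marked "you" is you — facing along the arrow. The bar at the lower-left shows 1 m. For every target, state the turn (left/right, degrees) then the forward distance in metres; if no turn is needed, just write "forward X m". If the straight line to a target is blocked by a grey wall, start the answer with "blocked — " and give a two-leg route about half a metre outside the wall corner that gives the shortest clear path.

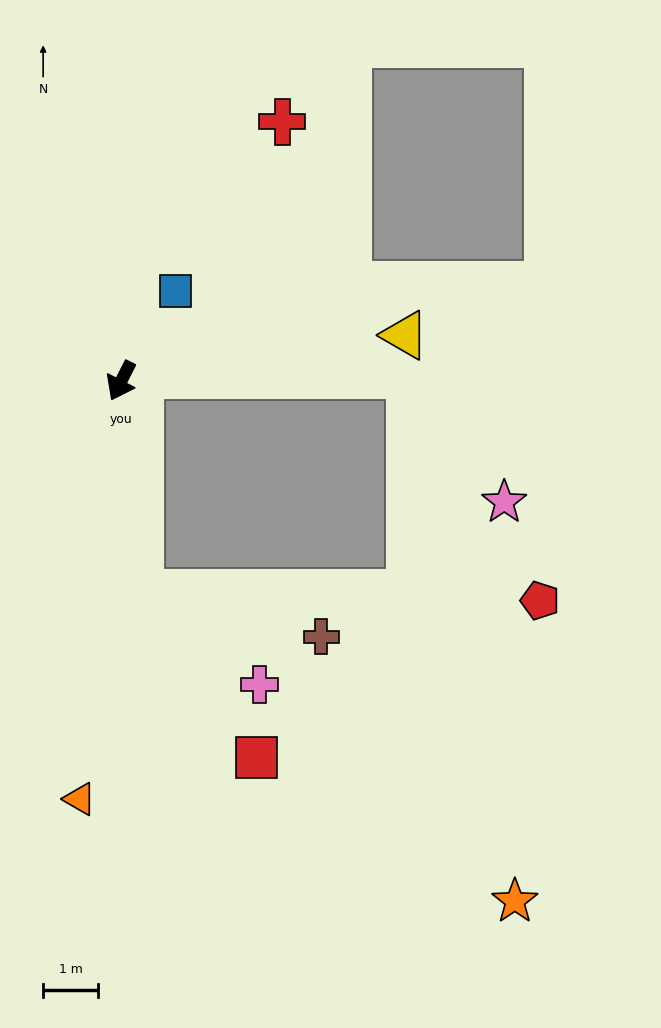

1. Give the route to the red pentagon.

blocked — turn left 32°, forward 3.9 m, then turn left 84°, forward 7.2 m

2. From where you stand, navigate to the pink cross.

blocked — turn left 32°, forward 3.9 m, then turn left 47°, forward 2.7 m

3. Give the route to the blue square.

turn left 176°, forward 1.9 m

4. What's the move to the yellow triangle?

turn left 126°, forward 5.2 m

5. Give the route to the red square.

blocked — turn left 32°, forward 3.9 m, then turn left 30°, forward 3.6 m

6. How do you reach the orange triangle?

turn left 21°, forward 7.6 m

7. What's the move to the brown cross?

blocked — turn left 32°, forward 3.9 m, then turn left 71°, forward 3.4 m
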